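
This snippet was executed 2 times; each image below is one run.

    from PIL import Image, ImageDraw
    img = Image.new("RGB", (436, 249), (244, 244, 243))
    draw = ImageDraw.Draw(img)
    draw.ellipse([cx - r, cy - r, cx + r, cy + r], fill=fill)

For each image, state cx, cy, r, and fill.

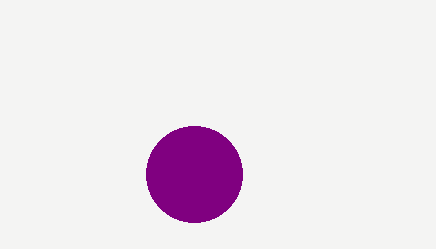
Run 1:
cx = 194
cy = 174
r = 48
fill = 'purple'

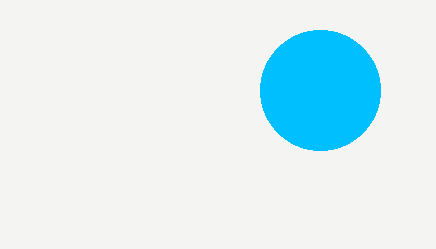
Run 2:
cx = 320; cy = 90; r = 60; fill = 'deepskyblue'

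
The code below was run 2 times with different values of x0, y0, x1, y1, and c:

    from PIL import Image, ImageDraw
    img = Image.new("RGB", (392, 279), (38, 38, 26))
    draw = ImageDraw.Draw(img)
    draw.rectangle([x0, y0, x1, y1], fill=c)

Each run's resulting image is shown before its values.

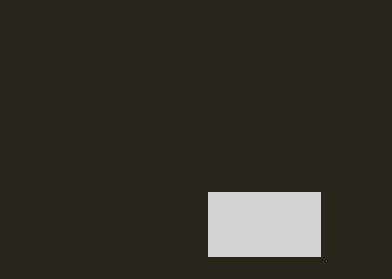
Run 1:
x0 = 208; y0 = 192; x1 = 320; y1 = 256; c = 'lightgray'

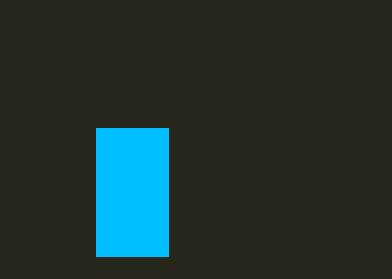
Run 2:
x0 = 96; y0 = 128; x1 = 168; y1 = 256; c = 'deepskyblue'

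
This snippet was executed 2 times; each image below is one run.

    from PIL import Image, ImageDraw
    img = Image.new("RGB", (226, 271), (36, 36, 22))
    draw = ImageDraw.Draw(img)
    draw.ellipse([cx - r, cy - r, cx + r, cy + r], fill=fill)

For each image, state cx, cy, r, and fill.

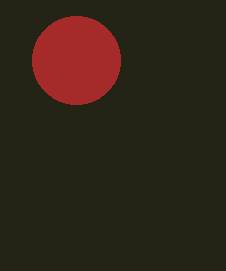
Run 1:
cx = 76
cy = 60
r = 44
fill = 'brown'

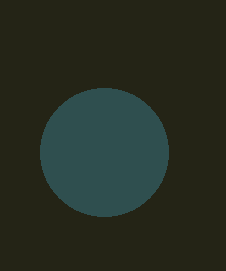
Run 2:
cx = 104
cy = 152
r = 64
fill = 'darkslategray'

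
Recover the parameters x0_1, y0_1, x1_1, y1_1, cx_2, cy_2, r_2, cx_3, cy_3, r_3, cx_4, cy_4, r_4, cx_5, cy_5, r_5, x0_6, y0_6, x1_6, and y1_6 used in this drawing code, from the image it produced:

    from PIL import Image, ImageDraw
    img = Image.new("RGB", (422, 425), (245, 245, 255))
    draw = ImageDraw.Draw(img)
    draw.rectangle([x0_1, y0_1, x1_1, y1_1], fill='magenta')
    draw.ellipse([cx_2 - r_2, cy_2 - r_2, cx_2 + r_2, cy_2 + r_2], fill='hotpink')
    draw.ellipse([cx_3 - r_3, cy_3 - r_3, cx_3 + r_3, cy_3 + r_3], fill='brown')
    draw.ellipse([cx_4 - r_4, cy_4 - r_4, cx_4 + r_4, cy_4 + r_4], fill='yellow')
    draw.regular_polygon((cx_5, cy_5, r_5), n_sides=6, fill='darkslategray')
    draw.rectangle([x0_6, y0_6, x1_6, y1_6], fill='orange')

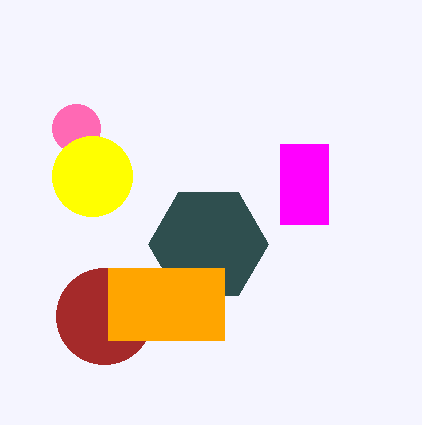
x0_1 = 280, y0_1 = 144, x1_1 = 328, y1_1 = 224, cx_2 = 76, cy_2 = 128, r_2 = 24, cx_3 = 104, cy_3 = 316, r_3 = 48, cx_4 = 92, cy_4 = 176, r_4 = 40, cx_5 = 208, cy_5 = 244, r_5 = 60, x0_6 = 108, y0_6 = 268, x1_6 = 224, y1_6 = 340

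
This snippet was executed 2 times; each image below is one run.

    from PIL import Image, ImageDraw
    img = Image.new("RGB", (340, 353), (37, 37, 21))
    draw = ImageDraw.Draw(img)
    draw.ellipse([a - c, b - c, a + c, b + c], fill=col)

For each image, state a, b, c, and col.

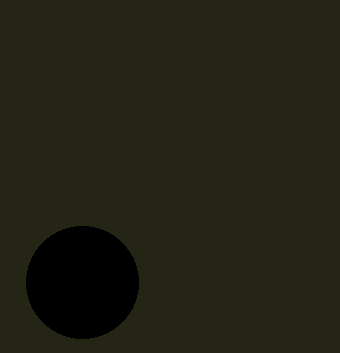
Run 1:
a = 82
b = 282
c = 56
col = 'black'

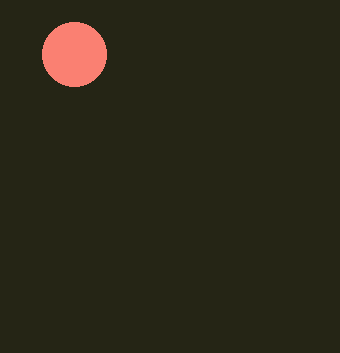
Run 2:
a = 74, b = 54, c = 32, col = 'salmon'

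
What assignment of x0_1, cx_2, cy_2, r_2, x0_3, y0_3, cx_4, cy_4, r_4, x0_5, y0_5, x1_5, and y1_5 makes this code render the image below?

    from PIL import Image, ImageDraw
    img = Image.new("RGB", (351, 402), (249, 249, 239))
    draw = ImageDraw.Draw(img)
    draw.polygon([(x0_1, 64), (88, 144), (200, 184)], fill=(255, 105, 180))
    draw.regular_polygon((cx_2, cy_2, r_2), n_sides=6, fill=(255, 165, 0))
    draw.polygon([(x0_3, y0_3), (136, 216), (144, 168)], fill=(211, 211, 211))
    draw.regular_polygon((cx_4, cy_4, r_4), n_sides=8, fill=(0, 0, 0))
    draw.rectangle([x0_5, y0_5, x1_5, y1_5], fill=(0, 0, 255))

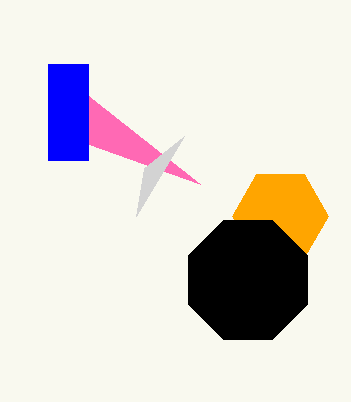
x0_1 = 48; cx_2 = 280; cy_2 = 216; r_2 = 48; x0_3 = 184; y0_3 = 136; cx_4 = 248; cy_4 = 280; r_4 = 64; x0_5 = 48; y0_5 = 64; x1_5 = 88; y1_5 = 160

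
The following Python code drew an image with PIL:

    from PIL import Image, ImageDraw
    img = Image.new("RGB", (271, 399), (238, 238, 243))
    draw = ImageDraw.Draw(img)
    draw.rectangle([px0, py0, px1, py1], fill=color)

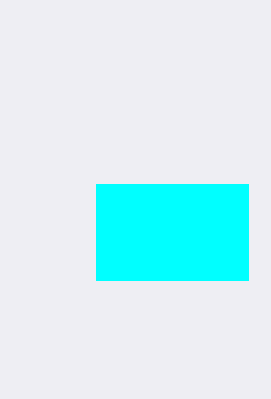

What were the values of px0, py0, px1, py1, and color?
px0 = 96; py0 = 184; px1 = 248; py1 = 280; color = 'cyan'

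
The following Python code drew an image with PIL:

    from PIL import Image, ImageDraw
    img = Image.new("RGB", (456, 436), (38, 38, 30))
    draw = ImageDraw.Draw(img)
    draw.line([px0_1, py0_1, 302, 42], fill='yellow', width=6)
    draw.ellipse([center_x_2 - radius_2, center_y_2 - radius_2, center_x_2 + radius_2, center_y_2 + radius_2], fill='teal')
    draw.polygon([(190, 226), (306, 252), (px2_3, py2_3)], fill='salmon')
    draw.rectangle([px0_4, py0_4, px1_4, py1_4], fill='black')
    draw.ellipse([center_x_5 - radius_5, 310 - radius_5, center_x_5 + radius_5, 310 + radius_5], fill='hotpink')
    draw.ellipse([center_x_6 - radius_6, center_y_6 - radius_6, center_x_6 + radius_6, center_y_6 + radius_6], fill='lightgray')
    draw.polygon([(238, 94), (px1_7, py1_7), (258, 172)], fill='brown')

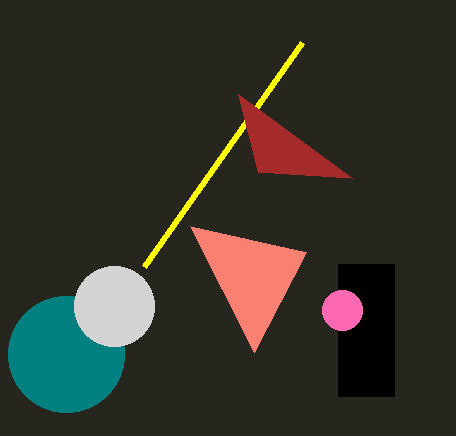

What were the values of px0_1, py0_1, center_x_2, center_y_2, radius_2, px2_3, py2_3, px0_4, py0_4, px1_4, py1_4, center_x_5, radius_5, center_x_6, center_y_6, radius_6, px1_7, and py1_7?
px0_1 = 144; py0_1 = 266; center_x_2 = 66; center_y_2 = 354; radius_2 = 58; px2_3 = 254; py2_3 = 352; px0_4 = 338; py0_4 = 264; px1_4 = 394; py1_4 = 396; center_x_5 = 342; radius_5 = 20; center_x_6 = 114; center_y_6 = 306; radius_6 = 40; px1_7 = 352; py1_7 = 178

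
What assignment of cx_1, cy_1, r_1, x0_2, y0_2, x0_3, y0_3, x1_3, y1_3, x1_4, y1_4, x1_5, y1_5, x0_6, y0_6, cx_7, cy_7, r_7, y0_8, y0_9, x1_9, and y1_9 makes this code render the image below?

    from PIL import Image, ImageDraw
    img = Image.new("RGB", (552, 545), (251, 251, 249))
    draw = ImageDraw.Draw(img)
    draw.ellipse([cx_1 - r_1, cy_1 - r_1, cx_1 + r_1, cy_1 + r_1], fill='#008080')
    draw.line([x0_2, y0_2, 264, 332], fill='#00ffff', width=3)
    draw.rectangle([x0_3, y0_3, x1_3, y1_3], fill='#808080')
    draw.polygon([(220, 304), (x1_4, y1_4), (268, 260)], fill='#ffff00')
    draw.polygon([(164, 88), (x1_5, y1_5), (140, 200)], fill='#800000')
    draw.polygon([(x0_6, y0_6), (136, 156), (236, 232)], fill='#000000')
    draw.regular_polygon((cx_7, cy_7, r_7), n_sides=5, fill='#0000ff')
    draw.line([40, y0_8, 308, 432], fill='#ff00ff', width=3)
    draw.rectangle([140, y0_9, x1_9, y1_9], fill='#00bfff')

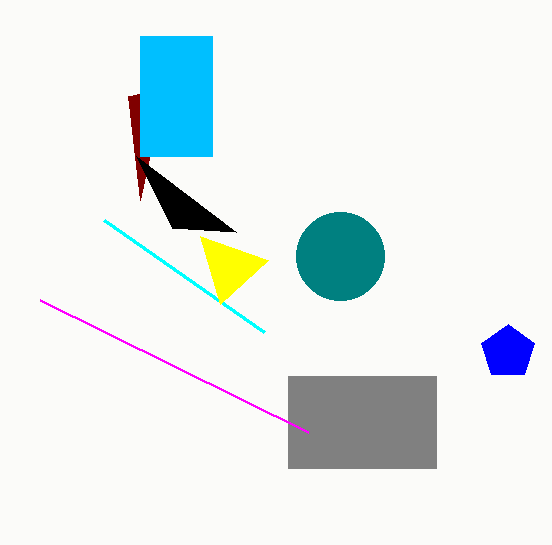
cx_1 = 340
cy_1 = 256
r_1 = 44
x0_2 = 104
y0_2 = 220
x0_3 = 288
y0_3 = 376
x1_3 = 436
y1_3 = 468
x1_4 = 200
y1_4 = 236
x1_5 = 128
y1_5 = 96
x0_6 = 172
y0_6 = 228
cx_7 = 508
cy_7 = 352
r_7 = 28
y0_8 = 300
y0_9 = 36
x1_9 = 212
y1_9 = 156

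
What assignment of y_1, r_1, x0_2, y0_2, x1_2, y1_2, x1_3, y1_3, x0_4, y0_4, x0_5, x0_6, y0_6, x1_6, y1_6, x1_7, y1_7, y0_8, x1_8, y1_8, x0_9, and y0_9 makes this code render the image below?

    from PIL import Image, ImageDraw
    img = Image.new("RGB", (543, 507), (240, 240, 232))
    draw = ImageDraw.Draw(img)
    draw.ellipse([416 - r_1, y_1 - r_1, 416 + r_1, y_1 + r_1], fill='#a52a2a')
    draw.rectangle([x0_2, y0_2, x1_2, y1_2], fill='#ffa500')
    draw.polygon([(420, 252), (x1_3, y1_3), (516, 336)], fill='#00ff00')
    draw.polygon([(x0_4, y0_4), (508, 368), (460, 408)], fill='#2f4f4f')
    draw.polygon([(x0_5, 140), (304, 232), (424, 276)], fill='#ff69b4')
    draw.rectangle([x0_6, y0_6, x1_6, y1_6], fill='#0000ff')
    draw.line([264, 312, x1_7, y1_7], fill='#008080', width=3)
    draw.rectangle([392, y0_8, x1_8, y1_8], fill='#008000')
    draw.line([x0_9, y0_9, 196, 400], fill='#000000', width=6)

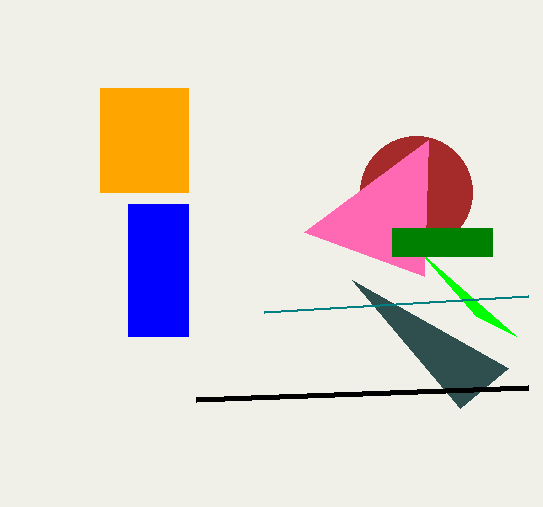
y_1 = 192
r_1 = 56
x0_2 = 100
y0_2 = 88
x1_2 = 188
y1_2 = 192
x1_3 = 476
y1_3 = 316
x0_4 = 352
y0_4 = 280
x0_5 = 428
x0_6 = 128
y0_6 = 204
x1_6 = 188
y1_6 = 336
x1_7 = 528
y1_7 = 296
y0_8 = 228
x1_8 = 492
y1_8 = 256
x0_9 = 528
y0_9 = 388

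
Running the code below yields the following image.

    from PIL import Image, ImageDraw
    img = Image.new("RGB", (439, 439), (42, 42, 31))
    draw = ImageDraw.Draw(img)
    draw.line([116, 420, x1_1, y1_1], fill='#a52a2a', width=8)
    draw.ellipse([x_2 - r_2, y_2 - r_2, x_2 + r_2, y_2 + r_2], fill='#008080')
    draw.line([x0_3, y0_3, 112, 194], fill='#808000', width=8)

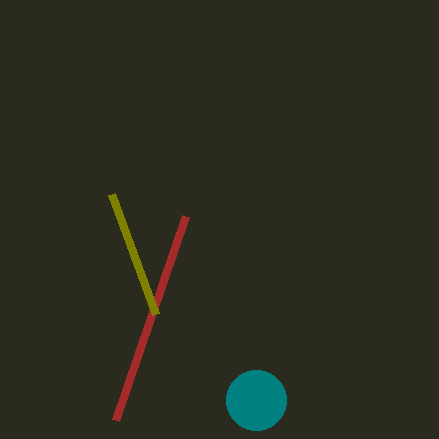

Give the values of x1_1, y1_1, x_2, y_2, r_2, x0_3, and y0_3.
x1_1 = 186; y1_1 = 216; x_2 = 256; y_2 = 400; r_2 = 30; x0_3 = 156; y0_3 = 314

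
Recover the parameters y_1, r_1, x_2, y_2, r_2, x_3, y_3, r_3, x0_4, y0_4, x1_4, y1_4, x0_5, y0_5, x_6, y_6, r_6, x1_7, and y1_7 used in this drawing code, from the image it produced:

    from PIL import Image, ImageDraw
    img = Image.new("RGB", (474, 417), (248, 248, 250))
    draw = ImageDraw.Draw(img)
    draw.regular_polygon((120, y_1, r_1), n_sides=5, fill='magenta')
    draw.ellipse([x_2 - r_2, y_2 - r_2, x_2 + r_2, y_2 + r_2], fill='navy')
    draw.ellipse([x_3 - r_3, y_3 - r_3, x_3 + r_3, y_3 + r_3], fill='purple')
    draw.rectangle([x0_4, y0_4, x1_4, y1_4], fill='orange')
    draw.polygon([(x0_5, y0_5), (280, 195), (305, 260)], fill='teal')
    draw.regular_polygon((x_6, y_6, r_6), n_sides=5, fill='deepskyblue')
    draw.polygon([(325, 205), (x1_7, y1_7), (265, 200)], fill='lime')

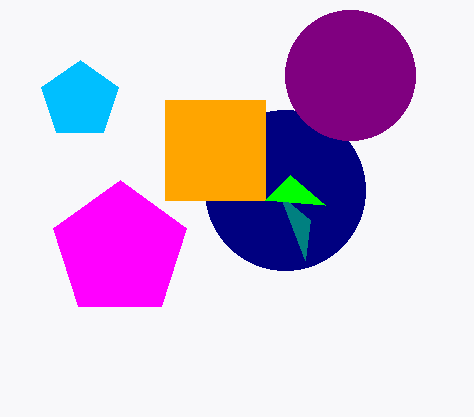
y_1 = 250, r_1 = 70, x_2 = 285, y_2 = 190, r_2 = 80, x_3 = 350, y_3 = 75, r_3 = 65, x0_4 = 165, y0_4 = 100, x1_4 = 265, y1_4 = 200, x0_5 = 310, y0_5 = 220, x_6 = 80, y_6 = 100, r_6 = 40, x1_7 = 290, y1_7 = 175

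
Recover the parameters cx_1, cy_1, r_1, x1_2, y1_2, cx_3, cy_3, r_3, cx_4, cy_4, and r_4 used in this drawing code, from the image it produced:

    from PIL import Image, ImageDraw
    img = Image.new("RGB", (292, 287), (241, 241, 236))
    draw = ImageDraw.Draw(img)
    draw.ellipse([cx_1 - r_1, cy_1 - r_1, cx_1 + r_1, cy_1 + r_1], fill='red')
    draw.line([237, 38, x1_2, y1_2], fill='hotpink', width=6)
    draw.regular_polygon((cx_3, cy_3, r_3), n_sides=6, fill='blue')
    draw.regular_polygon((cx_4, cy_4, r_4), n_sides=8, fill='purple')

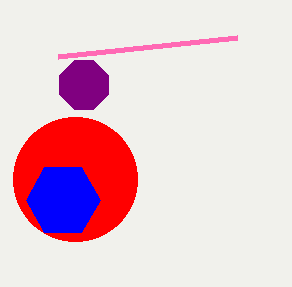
cx_1 = 75; cy_1 = 179; r_1 = 62; x1_2 = 58; y1_2 = 57; cx_3 = 63; cy_3 = 200; r_3 = 37; cx_4 = 84; cy_4 = 85; r_4 = 26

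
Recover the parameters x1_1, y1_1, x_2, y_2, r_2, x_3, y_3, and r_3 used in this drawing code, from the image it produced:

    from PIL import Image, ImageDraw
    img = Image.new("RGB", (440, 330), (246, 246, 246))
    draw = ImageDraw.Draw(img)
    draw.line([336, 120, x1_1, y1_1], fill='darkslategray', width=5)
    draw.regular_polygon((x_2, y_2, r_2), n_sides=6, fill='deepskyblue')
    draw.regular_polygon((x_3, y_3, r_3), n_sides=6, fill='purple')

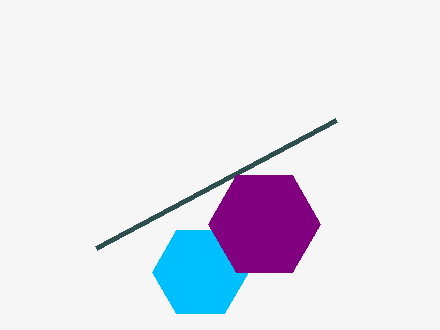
x1_1 = 96; y1_1 = 248; x_2 = 200; y_2 = 272; r_2 = 48; x_3 = 264; y_3 = 224; r_3 = 56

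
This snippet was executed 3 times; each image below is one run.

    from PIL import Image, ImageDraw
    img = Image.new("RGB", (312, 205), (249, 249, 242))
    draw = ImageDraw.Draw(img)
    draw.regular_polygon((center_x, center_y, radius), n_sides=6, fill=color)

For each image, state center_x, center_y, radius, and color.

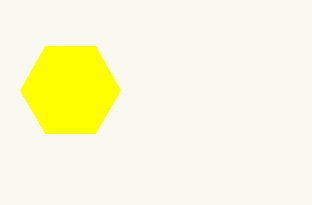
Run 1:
center_x = 70
center_y = 90
radius = 50
color = 'yellow'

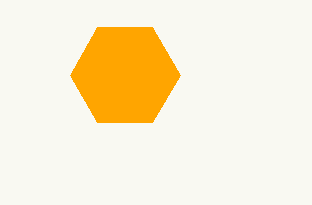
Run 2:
center_x = 125; center_y = 75; radius = 55; color = 'orange'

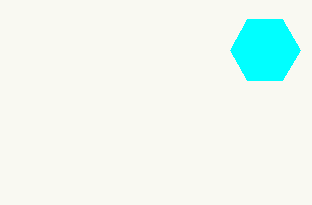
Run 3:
center_x = 265; center_y = 50; radius = 35; color = 'cyan'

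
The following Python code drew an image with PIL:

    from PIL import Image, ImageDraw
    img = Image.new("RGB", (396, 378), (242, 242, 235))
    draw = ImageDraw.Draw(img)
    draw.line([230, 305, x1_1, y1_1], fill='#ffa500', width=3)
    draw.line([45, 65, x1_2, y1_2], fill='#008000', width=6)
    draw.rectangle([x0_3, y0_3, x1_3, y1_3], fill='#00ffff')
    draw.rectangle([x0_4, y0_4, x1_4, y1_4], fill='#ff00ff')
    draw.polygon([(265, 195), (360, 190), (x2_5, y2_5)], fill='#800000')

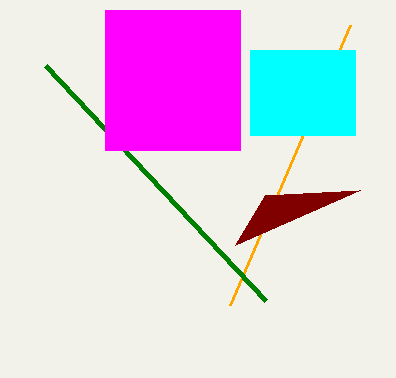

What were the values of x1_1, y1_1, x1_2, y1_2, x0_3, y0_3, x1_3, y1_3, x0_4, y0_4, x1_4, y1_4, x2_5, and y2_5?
x1_1 = 350
y1_1 = 25
x1_2 = 265
y1_2 = 300
x0_3 = 250
y0_3 = 50
x1_3 = 355
y1_3 = 135
x0_4 = 105
y0_4 = 10
x1_4 = 240
y1_4 = 150
x2_5 = 235
y2_5 = 245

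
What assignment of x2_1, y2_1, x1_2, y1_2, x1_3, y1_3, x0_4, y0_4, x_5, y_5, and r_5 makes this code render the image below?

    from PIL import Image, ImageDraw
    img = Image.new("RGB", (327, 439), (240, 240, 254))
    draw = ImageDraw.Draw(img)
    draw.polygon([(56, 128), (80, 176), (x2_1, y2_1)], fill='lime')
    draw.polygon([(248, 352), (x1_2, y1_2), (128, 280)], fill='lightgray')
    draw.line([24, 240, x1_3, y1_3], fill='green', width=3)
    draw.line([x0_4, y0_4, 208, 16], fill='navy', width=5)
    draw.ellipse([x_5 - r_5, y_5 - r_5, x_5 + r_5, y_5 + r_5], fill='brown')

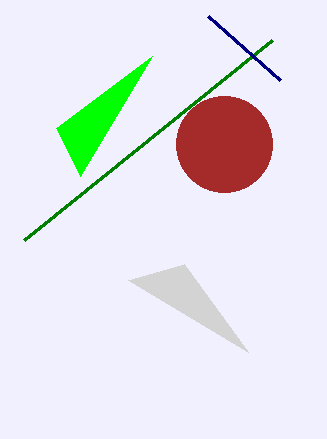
x2_1 = 152
y2_1 = 56
x1_2 = 184
y1_2 = 264
x1_3 = 272
y1_3 = 40
x0_4 = 280
y0_4 = 80
x_5 = 224
y_5 = 144
r_5 = 48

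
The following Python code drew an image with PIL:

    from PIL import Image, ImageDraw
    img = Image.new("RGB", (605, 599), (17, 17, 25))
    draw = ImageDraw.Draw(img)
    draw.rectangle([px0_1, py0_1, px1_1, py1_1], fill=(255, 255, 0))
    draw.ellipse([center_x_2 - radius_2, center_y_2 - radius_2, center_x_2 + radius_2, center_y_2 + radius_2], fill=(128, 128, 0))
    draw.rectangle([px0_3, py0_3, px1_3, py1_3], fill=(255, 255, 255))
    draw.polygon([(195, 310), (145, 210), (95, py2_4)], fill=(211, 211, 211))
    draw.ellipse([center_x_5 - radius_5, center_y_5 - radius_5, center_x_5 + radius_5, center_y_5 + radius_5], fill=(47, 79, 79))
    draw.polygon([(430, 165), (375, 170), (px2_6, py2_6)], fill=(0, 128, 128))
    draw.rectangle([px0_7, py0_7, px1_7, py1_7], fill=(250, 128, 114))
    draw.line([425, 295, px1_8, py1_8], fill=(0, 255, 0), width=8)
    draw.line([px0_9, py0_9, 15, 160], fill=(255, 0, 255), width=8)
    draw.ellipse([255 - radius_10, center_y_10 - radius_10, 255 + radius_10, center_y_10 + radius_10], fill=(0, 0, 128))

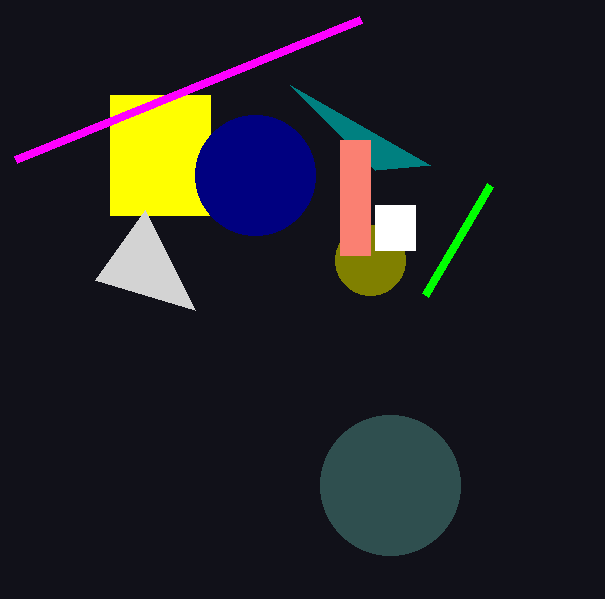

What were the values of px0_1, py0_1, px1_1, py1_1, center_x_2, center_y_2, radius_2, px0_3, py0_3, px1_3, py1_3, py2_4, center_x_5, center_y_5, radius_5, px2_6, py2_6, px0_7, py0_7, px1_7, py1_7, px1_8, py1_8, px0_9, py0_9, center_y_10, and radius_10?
px0_1 = 110
py0_1 = 95
px1_1 = 210
py1_1 = 215
center_x_2 = 370
center_y_2 = 260
radius_2 = 35
px0_3 = 375
py0_3 = 205
px1_3 = 415
py1_3 = 250
py2_4 = 280
center_x_5 = 390
center_y_5 = 485
radius_5 = 70
px2_6 = 290
py2_6 = 85
px0_7 = 340
py0_7 = 140
px1_7 = 370
py1_7 = 255
px1_8 = 490
py1_8 = 185
px0_9 = 360
py0_9 = 20
center_y_10 = 175
radius_10 = 60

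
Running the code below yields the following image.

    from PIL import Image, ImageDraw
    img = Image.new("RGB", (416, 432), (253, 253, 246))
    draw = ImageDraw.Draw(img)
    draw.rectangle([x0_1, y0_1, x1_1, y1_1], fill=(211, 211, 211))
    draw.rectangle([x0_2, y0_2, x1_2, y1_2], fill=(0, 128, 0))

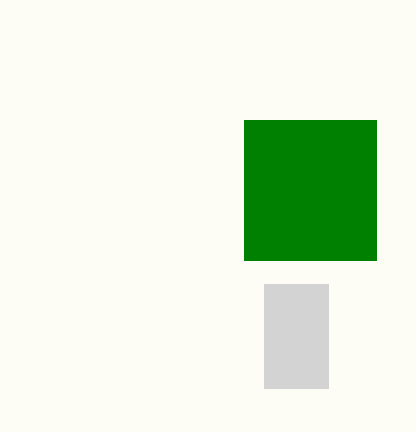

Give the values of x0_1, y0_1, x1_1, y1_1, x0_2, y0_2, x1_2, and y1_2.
x0_1 = 264
y0_1 = 284
x1_1 = 328
y1_1 = 388
x0_2 = 244
y0_2 = 120
x1_2 = 376
y1_2 = 260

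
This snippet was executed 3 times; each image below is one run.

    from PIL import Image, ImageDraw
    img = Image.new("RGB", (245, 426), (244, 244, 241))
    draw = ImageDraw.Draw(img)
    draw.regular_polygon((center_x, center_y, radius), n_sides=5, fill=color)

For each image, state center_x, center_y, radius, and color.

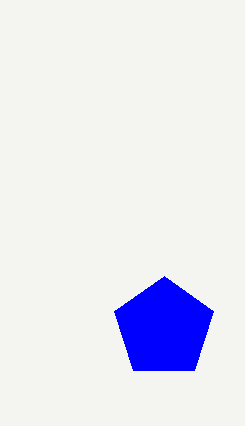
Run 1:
center_x = 164
center_y = 328
radius = 52
color = 'blue'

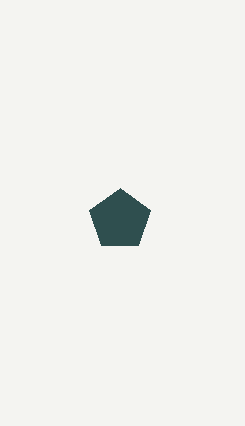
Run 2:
center_x = 120
center_y = 220
radius = 32
color = 'darkslategray'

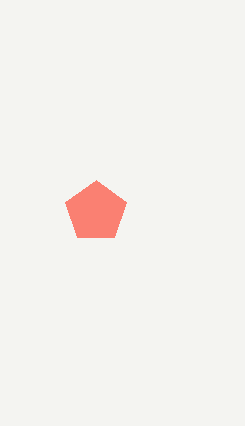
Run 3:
center_x = 96; center_y = 212; radius = 32; color = 'salmon'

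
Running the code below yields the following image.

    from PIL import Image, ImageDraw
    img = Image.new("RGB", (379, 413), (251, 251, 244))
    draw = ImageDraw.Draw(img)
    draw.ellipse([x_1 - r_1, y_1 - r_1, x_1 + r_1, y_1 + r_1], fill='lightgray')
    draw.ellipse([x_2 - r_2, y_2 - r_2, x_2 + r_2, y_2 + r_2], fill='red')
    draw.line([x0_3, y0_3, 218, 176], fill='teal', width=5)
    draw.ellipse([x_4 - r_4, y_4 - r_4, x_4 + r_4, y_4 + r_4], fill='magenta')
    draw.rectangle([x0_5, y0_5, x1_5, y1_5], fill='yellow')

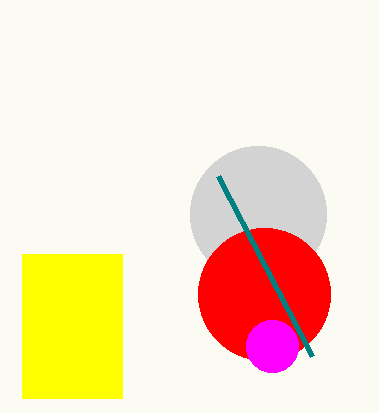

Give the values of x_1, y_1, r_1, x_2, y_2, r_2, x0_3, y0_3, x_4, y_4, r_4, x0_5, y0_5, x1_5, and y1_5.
x_1 = 258
y_1 = 214
r_1 = 68
x_2 = 264
y_2 = 294
r_2 = 66
x0_3 = 312
y0_3 = 356
x_4 = 272
y_4 = 346
r_4 = 26
x0_5 = 22
y0_5 = 254
x1_5 = 122
y1_5 = 398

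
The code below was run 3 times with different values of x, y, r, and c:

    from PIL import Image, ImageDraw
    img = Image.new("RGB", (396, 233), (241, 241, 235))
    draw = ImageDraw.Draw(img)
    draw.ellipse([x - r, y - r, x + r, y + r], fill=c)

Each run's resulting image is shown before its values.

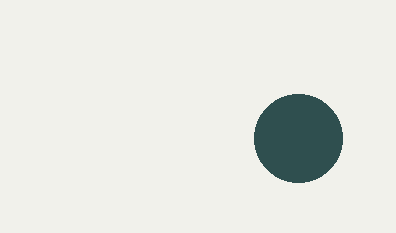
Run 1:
x = 298, y = 138, r = 44, c = 'darkslategray'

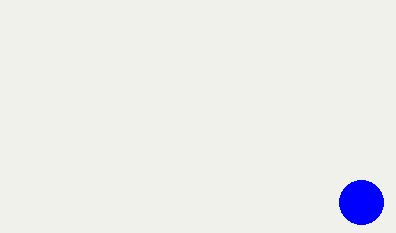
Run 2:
x = 361; y = 202; r = 22; c = 'blue'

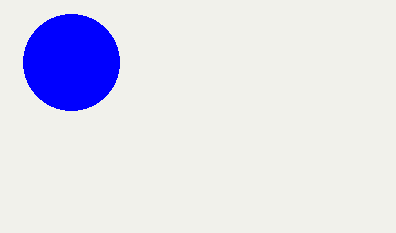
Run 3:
x = 71
y = 62
r = 48
c = 'blue'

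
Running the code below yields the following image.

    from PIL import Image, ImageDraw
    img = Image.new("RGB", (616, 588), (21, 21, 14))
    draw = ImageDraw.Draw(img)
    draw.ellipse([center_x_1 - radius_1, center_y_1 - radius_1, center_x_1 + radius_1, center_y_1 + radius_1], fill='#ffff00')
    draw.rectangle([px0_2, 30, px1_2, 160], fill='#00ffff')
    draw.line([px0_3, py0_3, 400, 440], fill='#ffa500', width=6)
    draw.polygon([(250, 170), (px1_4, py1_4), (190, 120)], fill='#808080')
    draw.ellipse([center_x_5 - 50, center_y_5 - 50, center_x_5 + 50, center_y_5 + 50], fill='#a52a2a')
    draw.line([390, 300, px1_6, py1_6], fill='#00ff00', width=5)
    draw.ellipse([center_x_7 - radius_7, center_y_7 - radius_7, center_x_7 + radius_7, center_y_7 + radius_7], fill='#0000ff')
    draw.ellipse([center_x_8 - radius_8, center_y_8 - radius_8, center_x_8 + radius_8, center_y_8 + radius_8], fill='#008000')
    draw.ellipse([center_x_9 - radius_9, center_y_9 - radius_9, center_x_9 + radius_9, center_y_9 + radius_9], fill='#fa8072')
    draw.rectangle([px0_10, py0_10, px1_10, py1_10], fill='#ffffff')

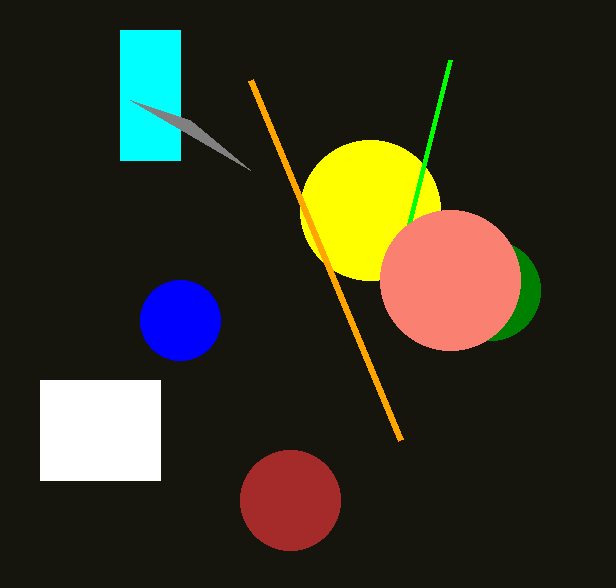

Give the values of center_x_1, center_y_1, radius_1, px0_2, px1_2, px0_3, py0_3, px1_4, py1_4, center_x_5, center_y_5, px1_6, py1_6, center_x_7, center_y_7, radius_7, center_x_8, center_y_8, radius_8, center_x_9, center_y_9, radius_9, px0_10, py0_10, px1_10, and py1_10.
center_x_1 = 370
center_y_1 = 210
radius_1 = 70
px0_2 = 120
px1_2 = 180
px0_3 = 250
py0_3 = 80
px1_4 = 130
py1_4 = 100
center_x_5 = 290
center_y_5 = 500
px1_6 = 450
py1_6 = 60
center_x_7 = 180
center_y_7 = 320
radius_7 = 40
center_x_8 = 490
center_y_8 = 290
radius_8 = 50
center_x_9 = 450
center_y_9 = 280
radius_9 = 70
px0_10 = 40
py0_10 = 380
px1_10 = 160
py1_10 = 480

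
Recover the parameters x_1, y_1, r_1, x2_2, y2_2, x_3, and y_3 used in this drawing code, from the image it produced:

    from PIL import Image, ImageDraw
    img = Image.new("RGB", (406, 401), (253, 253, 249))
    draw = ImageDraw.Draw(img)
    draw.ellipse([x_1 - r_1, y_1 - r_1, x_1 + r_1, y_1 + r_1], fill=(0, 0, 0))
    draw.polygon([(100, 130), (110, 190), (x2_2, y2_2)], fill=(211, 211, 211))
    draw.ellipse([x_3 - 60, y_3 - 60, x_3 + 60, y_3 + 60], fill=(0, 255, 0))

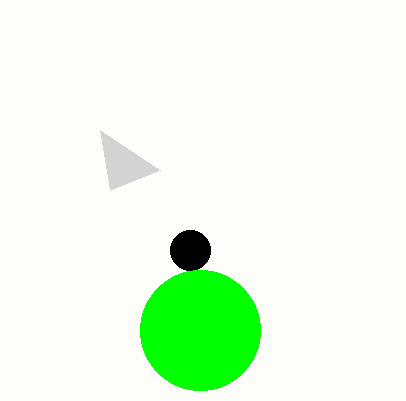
x_1 = 190; y_1 = 250; r_1 = 20; x2_2 = 160; y2_2 = 170; x_3 = 200; y_3 = 330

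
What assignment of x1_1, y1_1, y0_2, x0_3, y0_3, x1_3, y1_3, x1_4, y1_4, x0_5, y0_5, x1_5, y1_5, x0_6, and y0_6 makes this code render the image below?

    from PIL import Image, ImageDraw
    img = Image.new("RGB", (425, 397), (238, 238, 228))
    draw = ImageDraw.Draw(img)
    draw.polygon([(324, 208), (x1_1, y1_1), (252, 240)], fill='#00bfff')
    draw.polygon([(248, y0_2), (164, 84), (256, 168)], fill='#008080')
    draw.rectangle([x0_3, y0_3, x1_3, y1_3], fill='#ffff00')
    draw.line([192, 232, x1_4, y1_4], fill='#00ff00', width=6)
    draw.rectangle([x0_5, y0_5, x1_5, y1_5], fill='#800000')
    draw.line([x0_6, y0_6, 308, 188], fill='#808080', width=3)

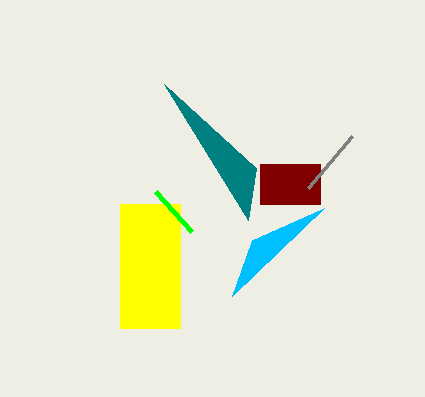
x1_1 = 232, y1_1 = 296, y0_2 = 220, x0_3 = 120, y0_3 = 204, x1_3 = 180, y1_3 = 328, x1_4 = 156, y1_4 = 192, x0_5 = 260, y0_5 = 164, x1_5 = 320, y1_5 = 204, x0_6 = 352, y0_6 = 136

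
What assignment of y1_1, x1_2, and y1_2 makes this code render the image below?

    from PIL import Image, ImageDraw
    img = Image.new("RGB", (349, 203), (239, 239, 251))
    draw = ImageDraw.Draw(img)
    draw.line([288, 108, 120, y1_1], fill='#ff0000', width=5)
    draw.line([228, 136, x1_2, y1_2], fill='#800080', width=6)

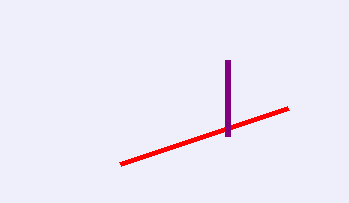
y1_1 = 164
x1_2 = 228
y1_2 = 60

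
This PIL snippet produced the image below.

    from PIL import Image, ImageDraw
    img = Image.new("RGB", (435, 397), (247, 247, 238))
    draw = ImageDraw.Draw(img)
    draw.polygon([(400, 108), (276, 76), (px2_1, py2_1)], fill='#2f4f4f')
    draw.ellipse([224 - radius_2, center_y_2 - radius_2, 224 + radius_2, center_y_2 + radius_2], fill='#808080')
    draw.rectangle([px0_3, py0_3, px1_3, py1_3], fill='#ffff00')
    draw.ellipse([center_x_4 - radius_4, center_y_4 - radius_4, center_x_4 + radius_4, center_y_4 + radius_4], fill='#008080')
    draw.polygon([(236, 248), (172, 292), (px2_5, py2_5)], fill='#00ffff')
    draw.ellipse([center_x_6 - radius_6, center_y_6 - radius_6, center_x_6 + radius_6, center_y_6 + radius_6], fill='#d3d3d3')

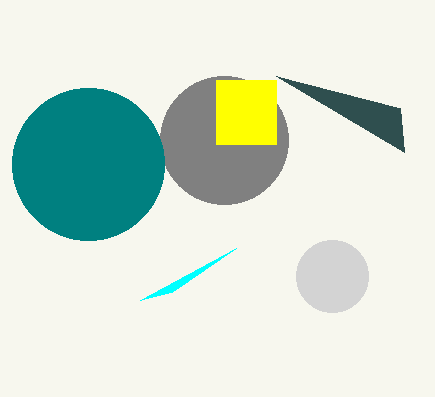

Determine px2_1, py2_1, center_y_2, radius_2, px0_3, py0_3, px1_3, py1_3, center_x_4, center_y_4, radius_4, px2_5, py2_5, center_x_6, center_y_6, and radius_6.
px2_1 = 404
py2_1 = 152
center_y_2 = 140
radius_2 = 64
px0_3 = 216
py0_3 = 80
px1_3 = 276
py1_3 = 144
center_x_4 = 88
center_y_4 = 164
radius_4 = 76
px2_5 = 140
py2_5 = 300
center_x_6 = 332
center_y_6 = 276
radius_6 = 36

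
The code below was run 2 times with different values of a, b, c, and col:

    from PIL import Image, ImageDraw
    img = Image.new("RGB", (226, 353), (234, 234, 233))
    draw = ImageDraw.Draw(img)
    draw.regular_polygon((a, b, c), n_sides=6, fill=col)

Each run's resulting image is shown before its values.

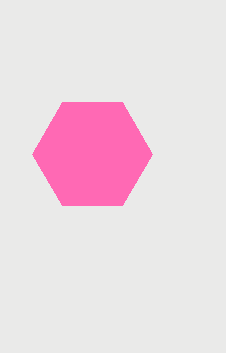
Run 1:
a = 92
b = 154
c = 60
col = 'hotpink'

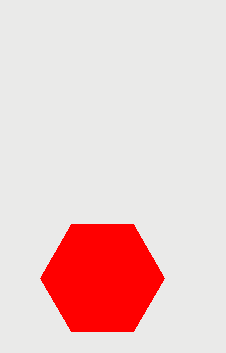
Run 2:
a = 102; b = 278; c = 62; col = 'red'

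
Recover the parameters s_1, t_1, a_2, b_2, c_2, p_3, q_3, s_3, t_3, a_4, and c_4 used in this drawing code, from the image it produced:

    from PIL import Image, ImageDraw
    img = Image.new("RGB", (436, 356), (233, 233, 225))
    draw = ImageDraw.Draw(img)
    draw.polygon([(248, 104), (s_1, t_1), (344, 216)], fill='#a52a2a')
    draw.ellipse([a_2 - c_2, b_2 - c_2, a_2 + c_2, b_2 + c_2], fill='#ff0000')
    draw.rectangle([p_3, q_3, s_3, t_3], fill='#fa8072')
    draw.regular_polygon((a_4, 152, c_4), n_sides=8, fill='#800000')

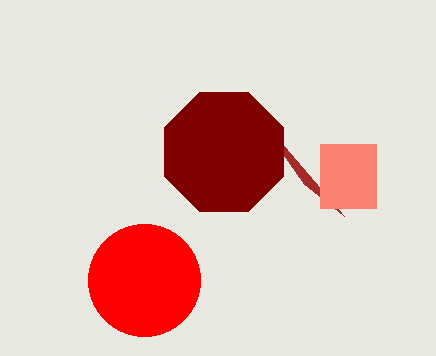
s_1 = 304, t_1 = 184, a_2 = 144, b_2 = 280, c_2 = 56, p_3 = 320, q_3 = 144, s_3 = 376, t_3 = 208, a_4 = 224, c_4 = 64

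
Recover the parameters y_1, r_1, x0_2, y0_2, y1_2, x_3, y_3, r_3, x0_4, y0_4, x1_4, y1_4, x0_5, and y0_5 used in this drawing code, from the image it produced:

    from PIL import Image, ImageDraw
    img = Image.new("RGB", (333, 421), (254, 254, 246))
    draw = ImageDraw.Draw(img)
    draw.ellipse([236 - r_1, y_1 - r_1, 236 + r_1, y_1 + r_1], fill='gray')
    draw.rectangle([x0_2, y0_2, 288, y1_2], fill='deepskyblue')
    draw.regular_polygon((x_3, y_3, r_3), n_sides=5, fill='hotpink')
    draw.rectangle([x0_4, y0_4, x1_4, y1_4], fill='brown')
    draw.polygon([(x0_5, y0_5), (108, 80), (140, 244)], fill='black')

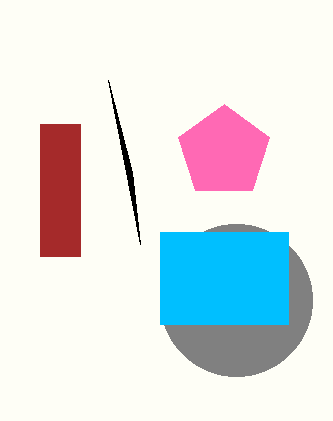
y_1 = 300, r_1 = 76, x0_2 = 160, y0_2 = 232, y1_2 = 324, x_3 = 224, y_3 = 152, r_3 = 48, x0_4 = 40, y0_4 = 124, x1_4 = 80, y1_4 = 256, x0_5 = 132, y0_5 = 172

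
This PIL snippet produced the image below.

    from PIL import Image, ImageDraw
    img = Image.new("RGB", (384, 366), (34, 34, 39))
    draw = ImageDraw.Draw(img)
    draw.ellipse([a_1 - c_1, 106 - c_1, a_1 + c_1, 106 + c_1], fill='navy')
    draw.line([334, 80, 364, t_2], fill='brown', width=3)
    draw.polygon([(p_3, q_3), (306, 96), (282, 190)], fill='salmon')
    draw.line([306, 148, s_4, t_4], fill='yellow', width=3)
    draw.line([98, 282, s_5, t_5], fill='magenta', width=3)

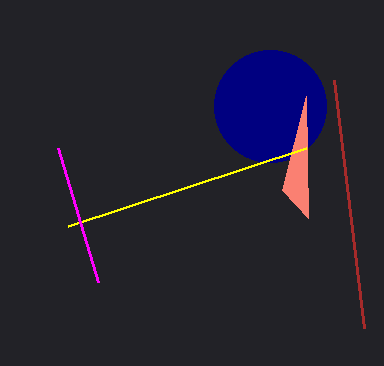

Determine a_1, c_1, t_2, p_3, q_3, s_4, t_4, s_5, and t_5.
a_1 = 270; c_1 = 56; t_2 = 328; p_3 = 308; q_3 = 218; s_4 = 68; t_4 = 226; s_5 = 58; t_5 = 148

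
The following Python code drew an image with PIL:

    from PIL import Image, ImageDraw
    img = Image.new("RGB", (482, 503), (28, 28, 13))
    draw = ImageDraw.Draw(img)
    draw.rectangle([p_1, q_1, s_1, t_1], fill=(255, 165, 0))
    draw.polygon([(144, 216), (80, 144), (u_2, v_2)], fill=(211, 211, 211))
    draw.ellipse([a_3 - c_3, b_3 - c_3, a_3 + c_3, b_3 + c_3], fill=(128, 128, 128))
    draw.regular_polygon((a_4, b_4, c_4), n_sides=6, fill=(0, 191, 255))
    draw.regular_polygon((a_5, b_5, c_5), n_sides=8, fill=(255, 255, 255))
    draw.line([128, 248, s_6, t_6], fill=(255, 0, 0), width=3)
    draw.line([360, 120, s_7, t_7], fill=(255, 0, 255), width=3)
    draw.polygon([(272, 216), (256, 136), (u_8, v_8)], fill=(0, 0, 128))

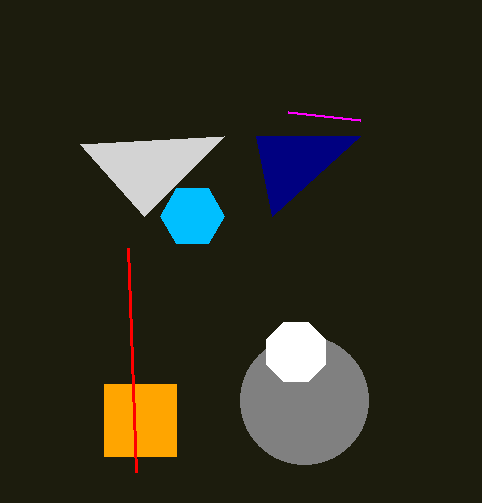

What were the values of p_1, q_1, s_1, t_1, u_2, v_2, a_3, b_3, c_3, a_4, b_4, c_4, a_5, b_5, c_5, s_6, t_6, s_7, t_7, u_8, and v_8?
p_1 = 104, q_1 = 384, s_1 = 176, t_1 = 456, u_2 = 224, v_2 = 136, a_3 = 304, b_3 = 400, c_3 = 64, a_4 = 192, b_4 = 216, c_4 = 32, a_5 = 296, b_5 = 352, c_5 = 32, s_6 = 136, t_6 = 472, s_7 = 288, t_7 = 112, u_8 = 360, v_8 = 136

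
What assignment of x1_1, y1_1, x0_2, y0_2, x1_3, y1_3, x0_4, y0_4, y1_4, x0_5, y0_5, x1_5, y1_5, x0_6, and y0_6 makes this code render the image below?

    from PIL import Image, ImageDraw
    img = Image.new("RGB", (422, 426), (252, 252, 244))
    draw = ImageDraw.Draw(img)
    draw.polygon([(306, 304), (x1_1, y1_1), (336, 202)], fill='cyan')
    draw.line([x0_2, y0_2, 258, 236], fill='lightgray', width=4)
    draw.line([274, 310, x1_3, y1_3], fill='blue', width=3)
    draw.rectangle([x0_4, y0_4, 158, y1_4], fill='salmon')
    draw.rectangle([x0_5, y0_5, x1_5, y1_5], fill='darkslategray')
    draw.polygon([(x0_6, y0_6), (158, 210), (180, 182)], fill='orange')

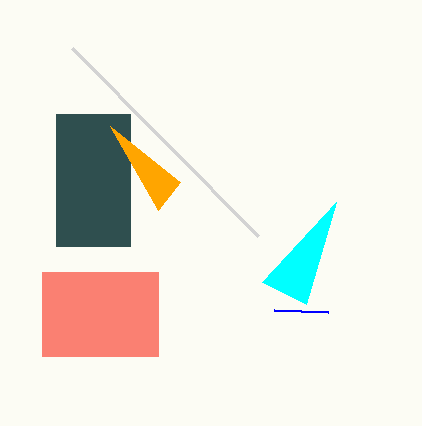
x1_1 = 262
y1_1 = 282
x0_2 = 72
y0_2 = 48
x1_3 = 328
y1_3 = 312
x0_4 = 42
y0_4 = 272
y1_4 = 356
x0_5 = 56
y0_5 = 114
x1_5 = 130
y1_5 = 246
x0_6 = 110
y0_6 = 126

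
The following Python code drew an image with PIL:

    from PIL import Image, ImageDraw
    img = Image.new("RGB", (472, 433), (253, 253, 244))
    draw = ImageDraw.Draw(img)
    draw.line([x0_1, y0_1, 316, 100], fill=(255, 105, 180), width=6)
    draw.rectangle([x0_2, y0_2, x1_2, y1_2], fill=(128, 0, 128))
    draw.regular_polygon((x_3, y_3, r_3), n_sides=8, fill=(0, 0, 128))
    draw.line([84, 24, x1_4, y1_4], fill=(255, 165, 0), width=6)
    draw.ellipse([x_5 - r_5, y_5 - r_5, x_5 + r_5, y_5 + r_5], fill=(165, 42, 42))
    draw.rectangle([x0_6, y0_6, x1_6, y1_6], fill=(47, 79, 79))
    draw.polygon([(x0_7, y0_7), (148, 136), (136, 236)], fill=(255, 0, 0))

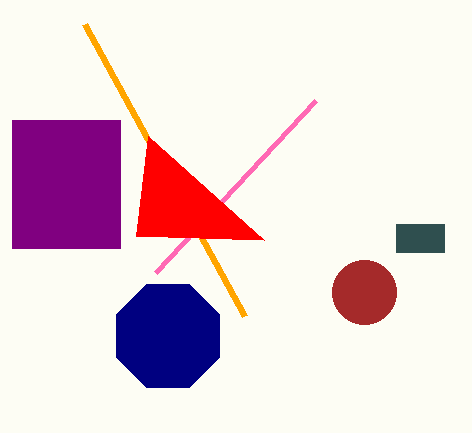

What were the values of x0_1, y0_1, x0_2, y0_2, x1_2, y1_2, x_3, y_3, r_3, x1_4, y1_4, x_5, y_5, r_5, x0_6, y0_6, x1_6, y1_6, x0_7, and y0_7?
x0_1 = 156; y0_1 = 272; x0_2 = 12; y0_2 = 120; x1_2 = 120; y1_2 = 248; x_3 = 168; y_3 = 336; r_3 = 56; x1_4 = 244; y1_4 = 316; x_5 = 364; y_5 = 292; r_5 = 32; x0_6 = 396; y0_6 = 224; x1_6 = 444; y1_6 = 252; x0_7 = 264; y0_7 = 240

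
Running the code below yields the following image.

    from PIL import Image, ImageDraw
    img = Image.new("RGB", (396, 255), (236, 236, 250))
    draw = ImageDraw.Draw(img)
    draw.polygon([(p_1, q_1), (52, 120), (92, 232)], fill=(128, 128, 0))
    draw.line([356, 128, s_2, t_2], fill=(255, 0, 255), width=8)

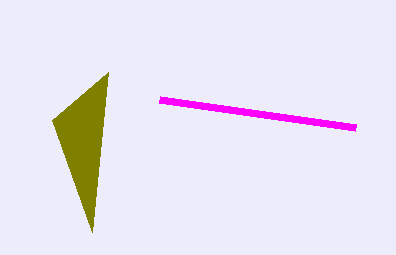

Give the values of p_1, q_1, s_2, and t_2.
p_1 = 108
q_1 = 72
s_2 = 160
t_2 = 100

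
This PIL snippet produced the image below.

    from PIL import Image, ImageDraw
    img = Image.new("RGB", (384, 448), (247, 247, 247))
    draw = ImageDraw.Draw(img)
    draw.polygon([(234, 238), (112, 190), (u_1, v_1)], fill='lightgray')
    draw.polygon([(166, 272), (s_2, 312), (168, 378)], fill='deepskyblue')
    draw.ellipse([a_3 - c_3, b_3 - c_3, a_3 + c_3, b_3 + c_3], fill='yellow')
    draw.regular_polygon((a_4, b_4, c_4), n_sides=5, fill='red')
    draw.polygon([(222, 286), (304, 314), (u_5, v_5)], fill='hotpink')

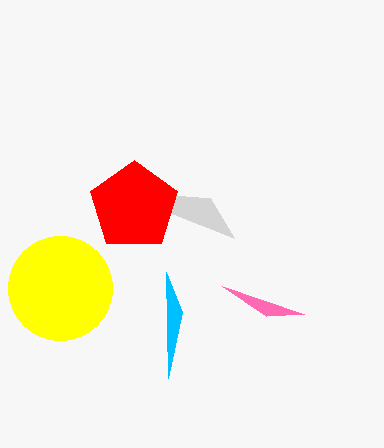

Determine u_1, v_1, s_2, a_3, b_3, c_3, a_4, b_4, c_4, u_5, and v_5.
u_1 = 210
v_1 = 198
s_2 = 182
a_3 = 60
b_3 = 288
c_3 = 52
a_4 = 134
b_4 = 206
c_4 = 46
u_5 = 266
v_5 = 316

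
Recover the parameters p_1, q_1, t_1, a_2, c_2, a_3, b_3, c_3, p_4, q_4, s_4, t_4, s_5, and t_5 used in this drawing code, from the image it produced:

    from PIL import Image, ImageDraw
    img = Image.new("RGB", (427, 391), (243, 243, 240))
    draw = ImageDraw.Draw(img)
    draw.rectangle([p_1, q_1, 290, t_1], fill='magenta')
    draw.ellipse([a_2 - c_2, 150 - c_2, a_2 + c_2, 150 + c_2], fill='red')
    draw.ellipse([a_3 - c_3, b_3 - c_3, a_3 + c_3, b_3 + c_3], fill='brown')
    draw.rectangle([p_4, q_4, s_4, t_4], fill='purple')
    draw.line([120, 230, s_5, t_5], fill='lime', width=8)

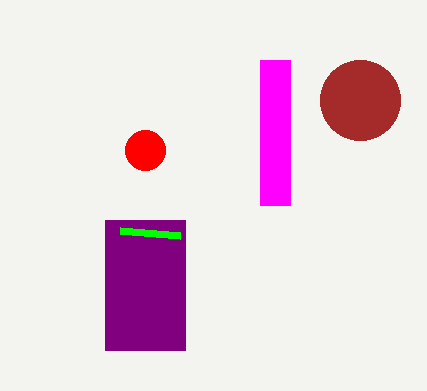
p_1 = 260; q_1 = 60; t_1 = 205; a_2 = 145; c_2 = 20; a_3 = 360; b_3 = 100; c_3 = 40; p_4 = 105; q_4 = 220; s_4 = 185; t_4 = 350; s_5 = 180; t_5 = 235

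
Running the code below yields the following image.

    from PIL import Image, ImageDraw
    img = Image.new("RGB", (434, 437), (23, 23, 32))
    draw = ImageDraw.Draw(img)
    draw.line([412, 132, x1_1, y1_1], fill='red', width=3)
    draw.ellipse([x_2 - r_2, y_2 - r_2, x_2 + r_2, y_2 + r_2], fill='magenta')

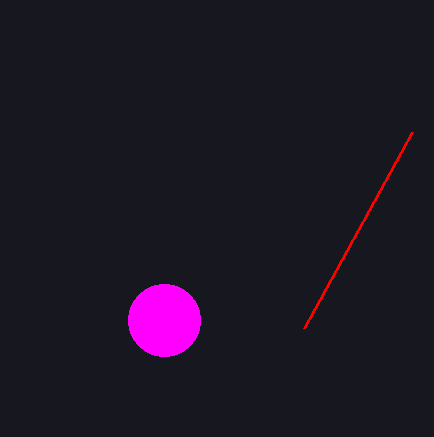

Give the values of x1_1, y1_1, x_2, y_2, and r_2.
x1_1 = 304
y1_1 = 328
x_2 = 164
y_2 = 320
r_2 = 36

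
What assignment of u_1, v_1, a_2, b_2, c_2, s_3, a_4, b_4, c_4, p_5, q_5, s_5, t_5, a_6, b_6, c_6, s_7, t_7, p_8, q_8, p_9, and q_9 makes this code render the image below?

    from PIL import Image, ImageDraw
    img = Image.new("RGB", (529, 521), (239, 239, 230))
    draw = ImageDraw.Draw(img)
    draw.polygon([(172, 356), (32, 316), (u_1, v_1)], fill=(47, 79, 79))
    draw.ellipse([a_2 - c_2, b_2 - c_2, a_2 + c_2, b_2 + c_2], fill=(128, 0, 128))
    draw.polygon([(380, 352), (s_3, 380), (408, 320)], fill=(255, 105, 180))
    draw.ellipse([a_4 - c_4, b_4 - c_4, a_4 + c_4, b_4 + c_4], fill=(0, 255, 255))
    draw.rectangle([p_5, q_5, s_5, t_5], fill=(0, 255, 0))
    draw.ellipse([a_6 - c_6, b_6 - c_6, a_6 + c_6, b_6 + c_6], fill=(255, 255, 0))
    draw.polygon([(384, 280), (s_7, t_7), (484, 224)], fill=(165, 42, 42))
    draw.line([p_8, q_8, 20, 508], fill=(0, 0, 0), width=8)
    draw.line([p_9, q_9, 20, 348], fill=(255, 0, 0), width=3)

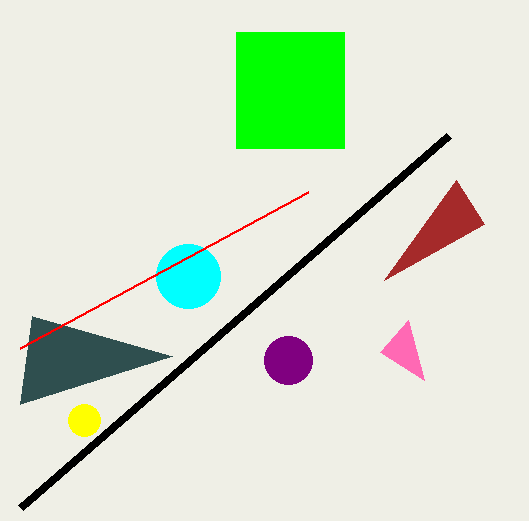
u_1 = 20
v_1 = 404
a_2 = 288
b_2 = 360
c_2 = 24
s_3 = 424
a_4 = 188
b_4 = 276
c_4 = 32
p_5 = 236
q_5 = 32
s_5 = 344
t_5 = 148
a_6 = 84
b_6 = 420
c_6 = 16
s_7 = 456
t_7 = 180
p_8 = 448
q_8 = 136
p_9 = 308
q_9 = 192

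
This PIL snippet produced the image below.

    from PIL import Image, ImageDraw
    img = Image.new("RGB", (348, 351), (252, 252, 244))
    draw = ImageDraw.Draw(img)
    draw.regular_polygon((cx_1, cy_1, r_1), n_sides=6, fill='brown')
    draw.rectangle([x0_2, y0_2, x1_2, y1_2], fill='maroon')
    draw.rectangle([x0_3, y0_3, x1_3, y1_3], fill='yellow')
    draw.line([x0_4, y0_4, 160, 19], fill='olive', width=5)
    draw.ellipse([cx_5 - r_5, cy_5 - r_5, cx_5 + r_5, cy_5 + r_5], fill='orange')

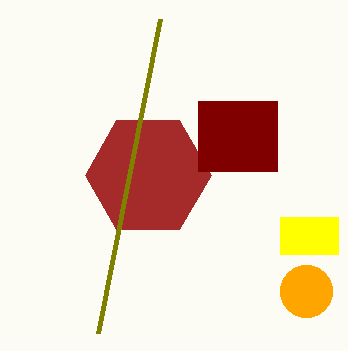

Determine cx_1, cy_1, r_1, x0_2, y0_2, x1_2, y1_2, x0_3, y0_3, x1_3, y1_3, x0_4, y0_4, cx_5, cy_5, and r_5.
cx_1 = 148, cy_1 = 175, r_1 = 63, x0_2 = 198, y0_2 = 101, x1_2 = 277, y1_2 = 171, x0_3 = 280, y0_3 = 217, x1_3 = 338, y1_3 = 254, x0_4 = 98, y0_4 = 333, cx_5 = 306, cy_5 = 291, r_5 = 26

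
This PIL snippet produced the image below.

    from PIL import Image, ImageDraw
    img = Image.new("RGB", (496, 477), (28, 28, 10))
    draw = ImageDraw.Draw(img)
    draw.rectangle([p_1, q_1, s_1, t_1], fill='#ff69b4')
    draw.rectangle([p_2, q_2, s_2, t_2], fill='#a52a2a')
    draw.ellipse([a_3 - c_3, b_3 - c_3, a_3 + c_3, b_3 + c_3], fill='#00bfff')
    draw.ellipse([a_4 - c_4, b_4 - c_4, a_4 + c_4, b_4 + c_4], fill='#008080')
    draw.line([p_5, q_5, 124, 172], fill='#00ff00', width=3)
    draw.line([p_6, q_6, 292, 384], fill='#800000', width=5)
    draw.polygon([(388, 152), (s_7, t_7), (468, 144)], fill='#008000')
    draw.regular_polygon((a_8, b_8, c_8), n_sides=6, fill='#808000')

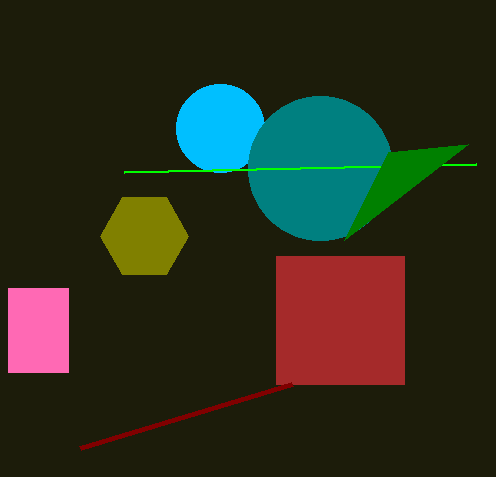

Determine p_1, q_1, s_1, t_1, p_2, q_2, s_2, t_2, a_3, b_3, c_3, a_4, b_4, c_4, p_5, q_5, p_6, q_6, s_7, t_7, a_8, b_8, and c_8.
p_1 = 8, q_1 = 288, s_1 = 68, t_1 = 372, p_2 = 276, q_2 = 256, s_2 = 404, t_2 = 384, a_3 = 220, b_3 = 128, c_3 = 44, a_4 = 320, b_4 = 168, c_4 = 72, p_5 = 476, q_5 = 164, p_6 = 80, q_6 = 448, s_7 = 344, t_7 = 240, a_8 = 144, b_8 = 236, c_8 = 44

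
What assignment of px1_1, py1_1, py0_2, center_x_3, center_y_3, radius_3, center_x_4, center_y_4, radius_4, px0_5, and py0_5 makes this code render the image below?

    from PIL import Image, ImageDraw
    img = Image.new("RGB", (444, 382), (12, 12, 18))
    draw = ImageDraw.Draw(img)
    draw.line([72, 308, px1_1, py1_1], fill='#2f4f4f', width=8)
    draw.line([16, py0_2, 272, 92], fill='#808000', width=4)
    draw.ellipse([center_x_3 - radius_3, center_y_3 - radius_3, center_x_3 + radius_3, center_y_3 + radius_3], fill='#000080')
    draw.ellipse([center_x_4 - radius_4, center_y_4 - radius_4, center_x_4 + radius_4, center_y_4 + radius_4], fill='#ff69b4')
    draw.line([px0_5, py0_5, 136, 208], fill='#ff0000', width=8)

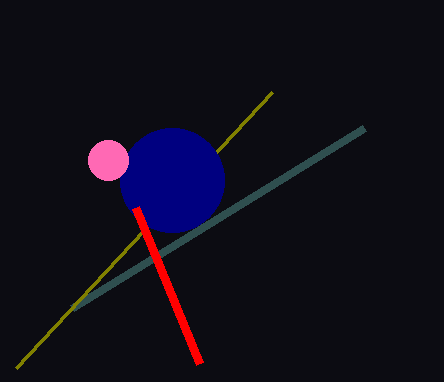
px1_1 = 364; py1_1 = 128; py0_2 = 368; center_x_3 = 172; center_y_3 = 180; radius_3 = 52; center_x_4 = 108; center_y_4 = 160; radius_4 = 20; px0_5 = 200; py0_5 = 364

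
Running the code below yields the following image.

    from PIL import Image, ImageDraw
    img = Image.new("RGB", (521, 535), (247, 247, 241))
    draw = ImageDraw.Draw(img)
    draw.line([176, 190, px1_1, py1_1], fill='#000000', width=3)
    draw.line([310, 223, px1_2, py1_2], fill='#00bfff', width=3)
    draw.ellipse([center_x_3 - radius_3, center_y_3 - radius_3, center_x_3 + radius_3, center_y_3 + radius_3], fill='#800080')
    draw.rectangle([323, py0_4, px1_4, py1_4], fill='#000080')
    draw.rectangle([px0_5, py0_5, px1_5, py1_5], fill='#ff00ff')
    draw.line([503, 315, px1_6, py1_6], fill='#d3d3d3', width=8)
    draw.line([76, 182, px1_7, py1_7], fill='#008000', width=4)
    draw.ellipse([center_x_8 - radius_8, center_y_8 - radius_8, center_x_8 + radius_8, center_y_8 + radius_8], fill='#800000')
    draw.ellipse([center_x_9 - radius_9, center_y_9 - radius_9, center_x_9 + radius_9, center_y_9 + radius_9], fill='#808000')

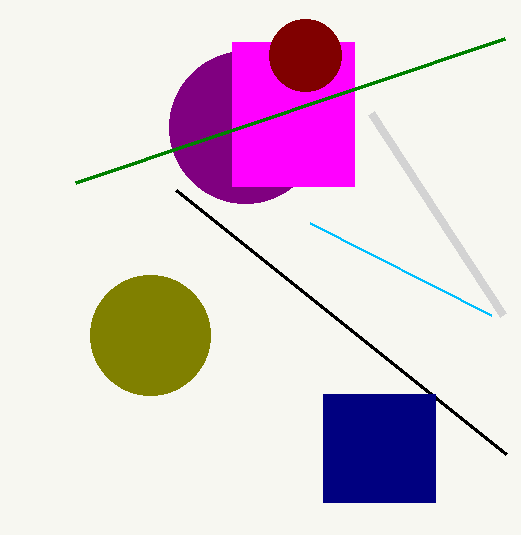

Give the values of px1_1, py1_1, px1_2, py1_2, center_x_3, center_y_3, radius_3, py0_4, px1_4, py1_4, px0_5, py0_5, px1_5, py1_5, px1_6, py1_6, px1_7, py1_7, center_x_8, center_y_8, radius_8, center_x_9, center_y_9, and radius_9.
px1_1 = 506; py1_1 = 454; px1_2 = 491; py1_2 = 315; center_x_3 = 245; center_y_3 = 127; radius_3 = 76; py0_4 = 394; px1_4 = 435; py1_4 = 502; px0_5 = 232; py0_5 = 42; px1_5 = 354; py1_5 = 186; px1_6 = 371; py1_6 = 113; px1_7 = 505; py1_7 = 38; center_x_8 = 305; center_y_8 = 55; radius_8 = 36; center_x_9 = 150; center_y_9 = 335; radius_9 = 60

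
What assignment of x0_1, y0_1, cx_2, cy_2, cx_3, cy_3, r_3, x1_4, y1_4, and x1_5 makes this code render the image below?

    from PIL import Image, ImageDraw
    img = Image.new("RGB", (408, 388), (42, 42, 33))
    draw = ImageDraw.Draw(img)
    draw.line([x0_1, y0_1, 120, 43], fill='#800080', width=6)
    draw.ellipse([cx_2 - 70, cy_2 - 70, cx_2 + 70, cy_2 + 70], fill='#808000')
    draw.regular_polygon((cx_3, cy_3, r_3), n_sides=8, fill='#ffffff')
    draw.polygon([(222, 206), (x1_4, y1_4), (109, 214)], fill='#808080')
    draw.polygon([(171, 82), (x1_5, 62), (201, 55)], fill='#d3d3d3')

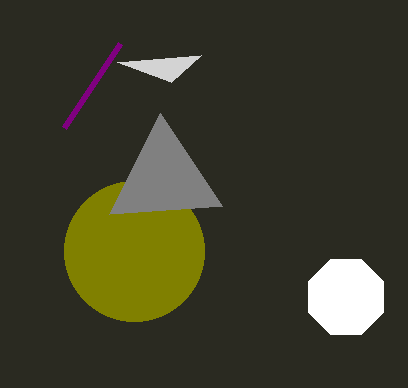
x0_1 = 64
y0_1 = 127
cx_2 = 134
cy_2 = 251
cx_3 = 346
cy_3 = 297
r_3 = 41
x1_4 = 160
y1_4 = 113
x1_5 = 117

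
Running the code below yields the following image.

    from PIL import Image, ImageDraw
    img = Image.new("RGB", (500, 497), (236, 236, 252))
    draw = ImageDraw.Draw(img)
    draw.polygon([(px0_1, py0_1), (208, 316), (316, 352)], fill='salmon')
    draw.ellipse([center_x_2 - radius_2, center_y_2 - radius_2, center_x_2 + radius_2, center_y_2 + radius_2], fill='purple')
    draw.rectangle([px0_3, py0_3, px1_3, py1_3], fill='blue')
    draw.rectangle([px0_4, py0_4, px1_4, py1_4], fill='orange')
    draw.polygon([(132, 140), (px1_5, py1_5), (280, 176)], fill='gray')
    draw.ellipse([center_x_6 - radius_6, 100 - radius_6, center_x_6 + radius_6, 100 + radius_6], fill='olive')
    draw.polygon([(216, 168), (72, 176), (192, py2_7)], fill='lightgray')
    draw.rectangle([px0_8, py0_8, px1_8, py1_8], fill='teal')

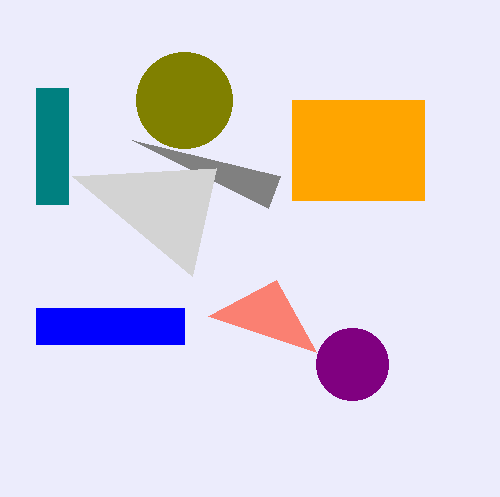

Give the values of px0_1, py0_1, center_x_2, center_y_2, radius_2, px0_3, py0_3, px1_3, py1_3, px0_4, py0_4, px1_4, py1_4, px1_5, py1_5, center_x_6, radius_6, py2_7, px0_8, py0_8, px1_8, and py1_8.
px0_1 = 276, py0_1 = 280, center_x_2 = 352, center_y_2 = 364, radius_2 = 36, px0_3 = 36, py0_3 = 308, px1_3 = 184, py1_3 = 344, px0_4 = 292, py0_4 = 100, px1_4 = 424, py1_4 = 200, px1_5 = 268, py1_5 = 208, center_x_6 = 184, radius_6 = 48, py2_7 = 276, px0_8 = 36, py0_8 = 88, px1_8 = 68, py1_8 = 204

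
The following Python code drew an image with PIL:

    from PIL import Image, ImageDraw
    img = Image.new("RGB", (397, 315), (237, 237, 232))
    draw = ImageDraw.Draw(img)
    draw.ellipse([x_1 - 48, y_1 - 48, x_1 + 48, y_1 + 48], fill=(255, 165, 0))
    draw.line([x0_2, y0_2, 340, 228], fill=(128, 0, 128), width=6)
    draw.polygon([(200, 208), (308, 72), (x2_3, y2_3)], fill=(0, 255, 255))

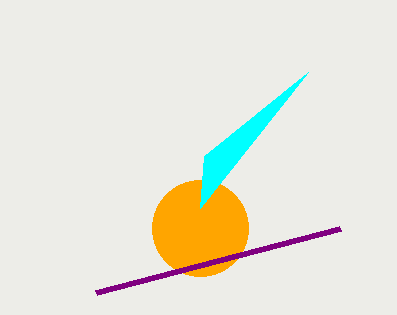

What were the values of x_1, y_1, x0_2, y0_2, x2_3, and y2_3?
x_1 = 200; y_1 = 228; x0_2 = 96; y0_2 = 292; x2_3 = 204; y2_3 = 156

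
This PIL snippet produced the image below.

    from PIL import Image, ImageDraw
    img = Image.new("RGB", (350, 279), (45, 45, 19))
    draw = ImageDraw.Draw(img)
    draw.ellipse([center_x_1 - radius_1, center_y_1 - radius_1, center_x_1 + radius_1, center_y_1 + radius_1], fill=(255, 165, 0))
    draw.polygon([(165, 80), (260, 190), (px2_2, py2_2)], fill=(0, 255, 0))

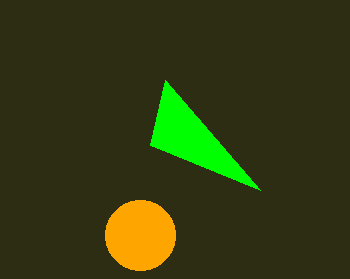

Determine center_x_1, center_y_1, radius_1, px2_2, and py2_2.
center_x_1 = 140, center_y_1 = 235, radius_1 = 35, px2_2 = 150, py2_2 = 145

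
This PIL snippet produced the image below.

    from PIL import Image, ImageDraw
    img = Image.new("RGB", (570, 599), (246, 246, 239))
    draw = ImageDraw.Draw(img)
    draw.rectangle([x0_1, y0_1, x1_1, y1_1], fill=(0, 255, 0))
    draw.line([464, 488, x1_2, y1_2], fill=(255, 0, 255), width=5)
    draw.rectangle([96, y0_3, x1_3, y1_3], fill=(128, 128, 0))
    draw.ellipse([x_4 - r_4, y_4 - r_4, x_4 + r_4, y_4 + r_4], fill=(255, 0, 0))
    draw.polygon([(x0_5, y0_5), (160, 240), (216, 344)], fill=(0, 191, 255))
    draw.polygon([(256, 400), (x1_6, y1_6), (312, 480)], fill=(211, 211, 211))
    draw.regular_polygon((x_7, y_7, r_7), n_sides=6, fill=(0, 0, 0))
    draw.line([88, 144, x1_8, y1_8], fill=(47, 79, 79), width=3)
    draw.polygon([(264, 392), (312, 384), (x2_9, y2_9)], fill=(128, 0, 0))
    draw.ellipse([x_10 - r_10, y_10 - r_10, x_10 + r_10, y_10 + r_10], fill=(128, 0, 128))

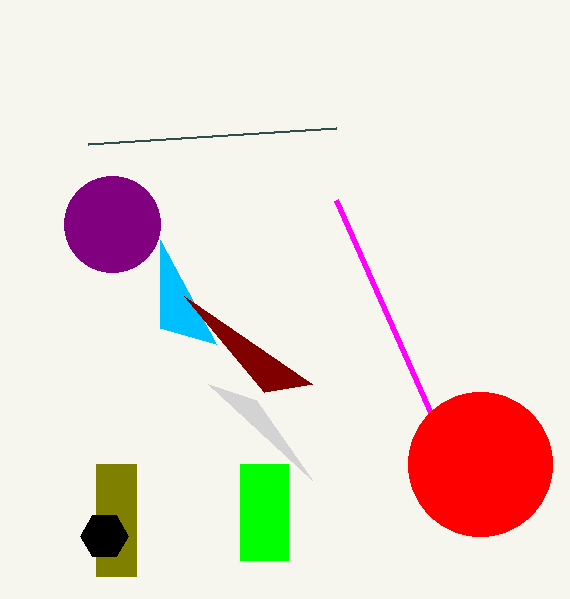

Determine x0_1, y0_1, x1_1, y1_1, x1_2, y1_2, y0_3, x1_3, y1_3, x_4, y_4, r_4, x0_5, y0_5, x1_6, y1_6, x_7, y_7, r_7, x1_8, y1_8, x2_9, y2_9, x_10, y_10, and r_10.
x0_1 = 240; y0_1 = 464; x1_1 = 288; y1_1 = 560; x1_2 = 336; y1_2 = 200; y0_3 = 464; x1_3 = 136; y1_3 = 576; x_4 = 480; y_4 = 464; r_4 = 72; x0_5 = 160; y0_5 = 328; x1_6 = 208; y1_6 = 384; x_7 = 104; y_7 = 536; r_7 = 24; x1_8 = 336; y1_8 = 128; x2_9 = 184; y2_9 = 296; x_10 = 112; y_10 = 224; r_10 = 48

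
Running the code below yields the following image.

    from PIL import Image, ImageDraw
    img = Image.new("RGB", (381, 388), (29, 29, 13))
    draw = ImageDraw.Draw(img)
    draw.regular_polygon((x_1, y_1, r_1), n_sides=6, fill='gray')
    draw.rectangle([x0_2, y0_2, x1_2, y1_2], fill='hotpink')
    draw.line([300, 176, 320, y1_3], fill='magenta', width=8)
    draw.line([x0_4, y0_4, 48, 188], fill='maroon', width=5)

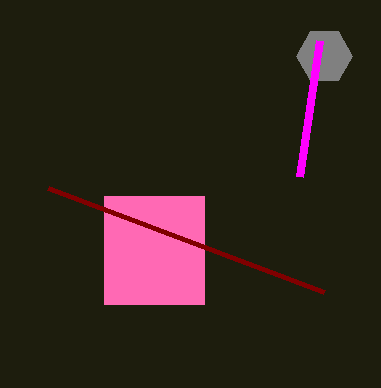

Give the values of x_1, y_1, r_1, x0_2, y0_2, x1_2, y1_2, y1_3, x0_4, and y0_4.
x_1 = 324; y_1 = 56; r_1 = 28; x0_2 = 104; y0_2 = 196; x1_2 = 204; y1_2 = 304; y1_3 = 40; x0_4 = 324; y0_4 = 292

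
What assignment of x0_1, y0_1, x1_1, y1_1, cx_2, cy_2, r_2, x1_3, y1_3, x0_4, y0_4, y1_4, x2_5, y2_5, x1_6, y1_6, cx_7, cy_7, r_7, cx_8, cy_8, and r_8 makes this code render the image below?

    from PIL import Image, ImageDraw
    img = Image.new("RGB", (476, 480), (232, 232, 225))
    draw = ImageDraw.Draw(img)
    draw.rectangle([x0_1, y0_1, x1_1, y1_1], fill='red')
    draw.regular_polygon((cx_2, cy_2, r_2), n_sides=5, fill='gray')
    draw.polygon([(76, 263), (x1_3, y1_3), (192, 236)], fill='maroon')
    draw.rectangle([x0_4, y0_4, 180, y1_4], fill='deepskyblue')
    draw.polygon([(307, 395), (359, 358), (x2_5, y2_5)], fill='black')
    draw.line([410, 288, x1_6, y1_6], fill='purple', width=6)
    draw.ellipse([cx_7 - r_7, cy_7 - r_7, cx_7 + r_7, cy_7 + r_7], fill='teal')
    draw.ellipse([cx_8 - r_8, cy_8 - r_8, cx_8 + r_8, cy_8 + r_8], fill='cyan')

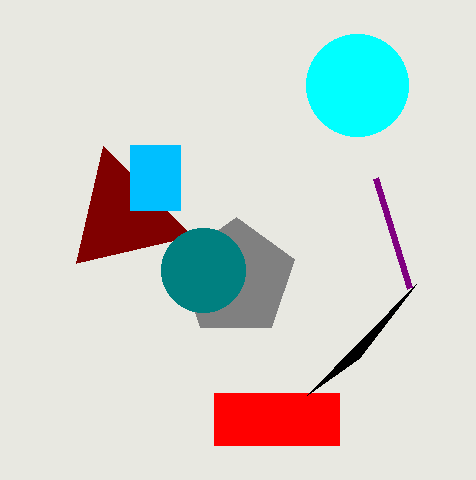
x0_1 = 214, y0_1 = 393, x1_1 = 339, y1_1 = 445, cx_2 = 236, cy_2 = 278, r_2 = 61, x1_3 = 103, y1_3 = 146, x0_4 = 130, y0_4 = 145, y1_4 = 210, x2_5 = 416, y2_5 = 284, x1_6 = 376, y1_6 = 178, cx_7 = 203, cy_7 = 270, r_7 = 42, cx_8 = 357, cy_8 = 85, r_8 = 51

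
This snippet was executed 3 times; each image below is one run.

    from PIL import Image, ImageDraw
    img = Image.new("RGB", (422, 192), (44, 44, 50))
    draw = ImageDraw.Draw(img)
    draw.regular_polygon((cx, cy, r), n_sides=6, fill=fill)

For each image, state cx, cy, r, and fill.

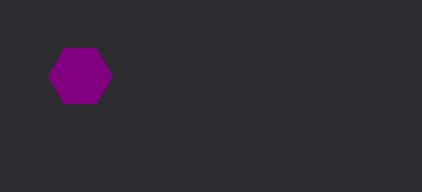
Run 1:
cx = 80
cy = 76
r = 32
fill = 'purple'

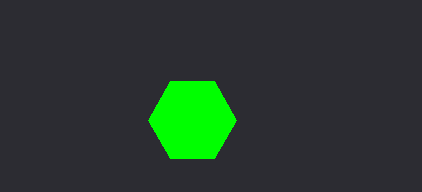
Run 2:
cx = 192, cy = 120, r = 44, fill = 'lime'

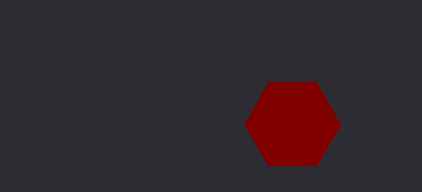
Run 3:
cx = 292; cy = 124; r = 48; fill = 'maroon'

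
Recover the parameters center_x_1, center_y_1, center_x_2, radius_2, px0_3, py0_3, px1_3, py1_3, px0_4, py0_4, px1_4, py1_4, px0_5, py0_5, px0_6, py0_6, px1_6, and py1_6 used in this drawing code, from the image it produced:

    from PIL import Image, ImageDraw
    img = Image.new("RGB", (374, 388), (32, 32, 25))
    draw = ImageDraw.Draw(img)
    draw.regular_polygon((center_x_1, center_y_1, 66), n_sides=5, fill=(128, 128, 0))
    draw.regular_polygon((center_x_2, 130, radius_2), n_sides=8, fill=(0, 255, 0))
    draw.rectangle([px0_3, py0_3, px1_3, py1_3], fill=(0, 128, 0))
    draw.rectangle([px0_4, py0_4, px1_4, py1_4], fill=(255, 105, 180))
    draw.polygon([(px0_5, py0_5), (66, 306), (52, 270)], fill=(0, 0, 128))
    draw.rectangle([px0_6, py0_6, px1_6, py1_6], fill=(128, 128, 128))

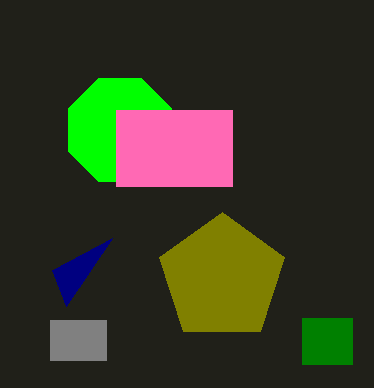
center_x_1 = 222; center_y_1 = 278; center_x_2 = 120; radius_2 = 56; px0_3 = 302; py0_3 = 318; px1_3 = 352; py1_3 = 364; px0_4 = 116; py0_4 = 110; px1_4 = 232; py1_4 = 186; px0_5 = 112; py0_5 = 238; px0_6 = 50; py0_6 = 320; px1_6 = 106; py1_6 = 360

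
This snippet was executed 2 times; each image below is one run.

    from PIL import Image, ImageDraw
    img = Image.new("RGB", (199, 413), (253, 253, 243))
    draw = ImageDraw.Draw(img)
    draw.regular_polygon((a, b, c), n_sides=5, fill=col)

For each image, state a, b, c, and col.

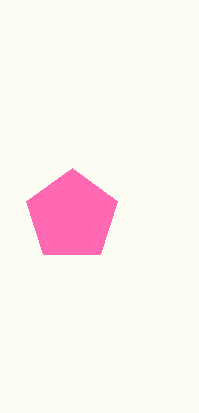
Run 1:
a = 72
b = 216
c = 48
col = 'hotpink'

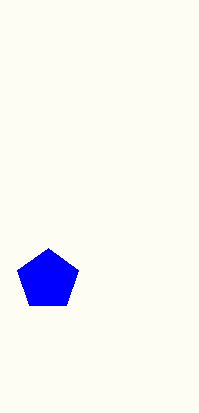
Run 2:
a = 48
b = 280
c = 32
col = 'blue'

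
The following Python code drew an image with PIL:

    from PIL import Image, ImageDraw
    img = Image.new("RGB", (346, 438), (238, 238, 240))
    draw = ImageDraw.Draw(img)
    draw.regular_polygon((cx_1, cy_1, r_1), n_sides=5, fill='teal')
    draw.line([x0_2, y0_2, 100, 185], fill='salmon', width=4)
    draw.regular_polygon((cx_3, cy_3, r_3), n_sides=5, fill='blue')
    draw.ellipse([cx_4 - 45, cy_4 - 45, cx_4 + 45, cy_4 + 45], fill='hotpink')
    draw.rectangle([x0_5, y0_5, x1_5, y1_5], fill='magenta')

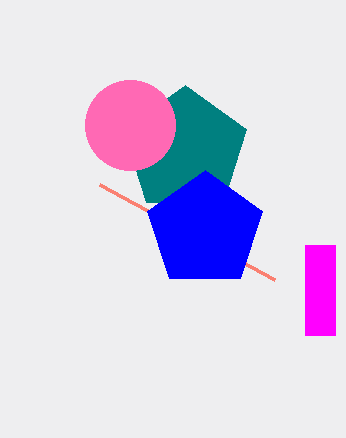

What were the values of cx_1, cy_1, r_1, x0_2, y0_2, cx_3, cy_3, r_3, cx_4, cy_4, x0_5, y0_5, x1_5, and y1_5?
cx_1 = 185
cy_1 = 150
r_1 = 65
x0_2 = 275
y0_2 = 280
cx_3 = 205
cy_3 = 230
r_3 = 60
cx_4 = 130
cy_4 = 125
x0_5 = 305
y0_5 = 245
x1_5 = 335
y1_5 = 335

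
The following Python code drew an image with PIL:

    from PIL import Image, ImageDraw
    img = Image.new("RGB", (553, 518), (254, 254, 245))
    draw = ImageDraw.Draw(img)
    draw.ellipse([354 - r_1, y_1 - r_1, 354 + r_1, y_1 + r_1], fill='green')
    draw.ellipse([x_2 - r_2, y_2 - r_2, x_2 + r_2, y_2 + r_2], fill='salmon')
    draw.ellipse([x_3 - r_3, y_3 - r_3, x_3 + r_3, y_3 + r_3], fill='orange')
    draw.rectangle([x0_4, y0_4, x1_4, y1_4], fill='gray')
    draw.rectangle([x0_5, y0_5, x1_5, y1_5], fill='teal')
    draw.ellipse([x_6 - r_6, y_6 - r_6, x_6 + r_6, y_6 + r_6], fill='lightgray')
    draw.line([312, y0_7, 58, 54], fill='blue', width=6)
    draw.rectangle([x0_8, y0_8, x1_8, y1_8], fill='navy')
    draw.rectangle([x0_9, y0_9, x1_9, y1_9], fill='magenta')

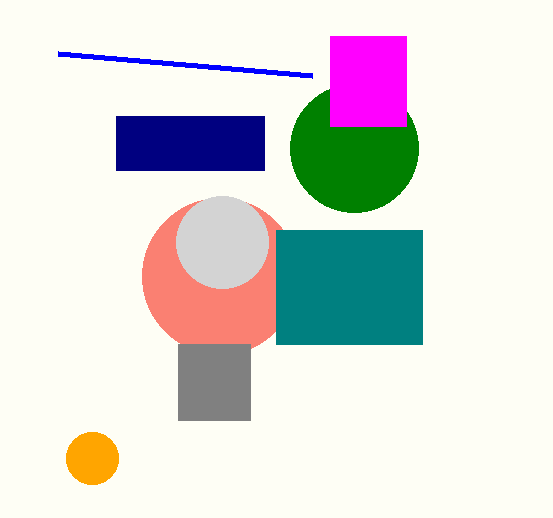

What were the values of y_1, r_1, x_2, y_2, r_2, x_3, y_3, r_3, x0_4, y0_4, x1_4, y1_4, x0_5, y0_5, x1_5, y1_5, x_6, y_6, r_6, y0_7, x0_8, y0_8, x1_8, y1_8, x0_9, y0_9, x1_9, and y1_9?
y_1 = 148; r_1 = 64; x_2 = 220; y_2 = 276; r_2 = 78; x_3 = 92; y_3 = 458; r_3 = 26; x0_4 = 178; y0_4 = 344; x1_4 = 250; y1_4 = 420; x0_5 = 276; y0_5 = 230; x1_5 = 422; y1_5 = 344; x_6 = 222; y_6 = 242; r_6 = 46; y0_7 = 76; x0_8 = 116; y0_8 = 116; x1_8 = 264; y1_8 = 170; x0_9 = 330; y0_9 = 36; x1_9 = 406; y1_9 = 126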